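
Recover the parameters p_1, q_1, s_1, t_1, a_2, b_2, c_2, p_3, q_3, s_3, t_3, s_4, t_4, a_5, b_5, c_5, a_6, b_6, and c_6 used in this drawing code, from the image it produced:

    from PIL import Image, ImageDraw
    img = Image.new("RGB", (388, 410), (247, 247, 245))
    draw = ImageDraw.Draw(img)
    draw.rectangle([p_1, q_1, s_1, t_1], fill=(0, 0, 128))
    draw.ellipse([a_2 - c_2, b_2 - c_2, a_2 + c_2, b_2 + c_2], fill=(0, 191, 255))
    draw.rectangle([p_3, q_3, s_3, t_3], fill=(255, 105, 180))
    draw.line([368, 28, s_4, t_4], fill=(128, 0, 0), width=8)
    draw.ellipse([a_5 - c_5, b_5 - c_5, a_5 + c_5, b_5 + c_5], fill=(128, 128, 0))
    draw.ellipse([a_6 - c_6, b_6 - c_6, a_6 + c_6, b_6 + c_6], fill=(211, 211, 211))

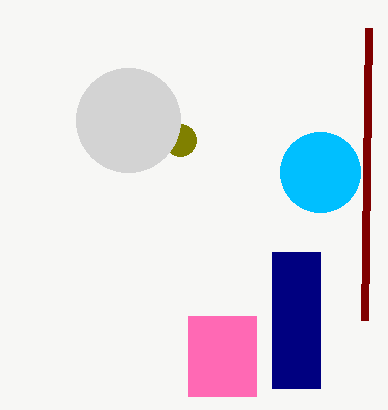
p_1 = 272, q_1 = 252, s_1 = 320, t_1 = 388, a_2 = 320, b_2 = 172, c_2 = 40, p_3 = 188, q_3 = 316, s_3 = 256, t_3 = 396, s_4 = 364, t_4 = 320, a_5 = 180, b_5 = 140, c_5 = 16, a_6 = 128, b_6 = 120, c_6 = 52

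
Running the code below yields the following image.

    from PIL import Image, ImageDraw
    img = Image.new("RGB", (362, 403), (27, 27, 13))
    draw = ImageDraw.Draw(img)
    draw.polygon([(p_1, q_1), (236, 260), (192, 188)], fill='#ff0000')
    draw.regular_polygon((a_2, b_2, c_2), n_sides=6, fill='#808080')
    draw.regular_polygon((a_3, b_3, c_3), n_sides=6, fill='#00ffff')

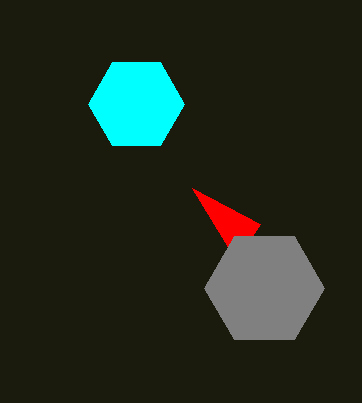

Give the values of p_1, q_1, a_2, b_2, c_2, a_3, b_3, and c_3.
p_1 = 260, q_1 = 224, a_2 = 264, b_2 = 288, c_2 = 60, a_3 = 136, b_3 = 104, c_3 = 48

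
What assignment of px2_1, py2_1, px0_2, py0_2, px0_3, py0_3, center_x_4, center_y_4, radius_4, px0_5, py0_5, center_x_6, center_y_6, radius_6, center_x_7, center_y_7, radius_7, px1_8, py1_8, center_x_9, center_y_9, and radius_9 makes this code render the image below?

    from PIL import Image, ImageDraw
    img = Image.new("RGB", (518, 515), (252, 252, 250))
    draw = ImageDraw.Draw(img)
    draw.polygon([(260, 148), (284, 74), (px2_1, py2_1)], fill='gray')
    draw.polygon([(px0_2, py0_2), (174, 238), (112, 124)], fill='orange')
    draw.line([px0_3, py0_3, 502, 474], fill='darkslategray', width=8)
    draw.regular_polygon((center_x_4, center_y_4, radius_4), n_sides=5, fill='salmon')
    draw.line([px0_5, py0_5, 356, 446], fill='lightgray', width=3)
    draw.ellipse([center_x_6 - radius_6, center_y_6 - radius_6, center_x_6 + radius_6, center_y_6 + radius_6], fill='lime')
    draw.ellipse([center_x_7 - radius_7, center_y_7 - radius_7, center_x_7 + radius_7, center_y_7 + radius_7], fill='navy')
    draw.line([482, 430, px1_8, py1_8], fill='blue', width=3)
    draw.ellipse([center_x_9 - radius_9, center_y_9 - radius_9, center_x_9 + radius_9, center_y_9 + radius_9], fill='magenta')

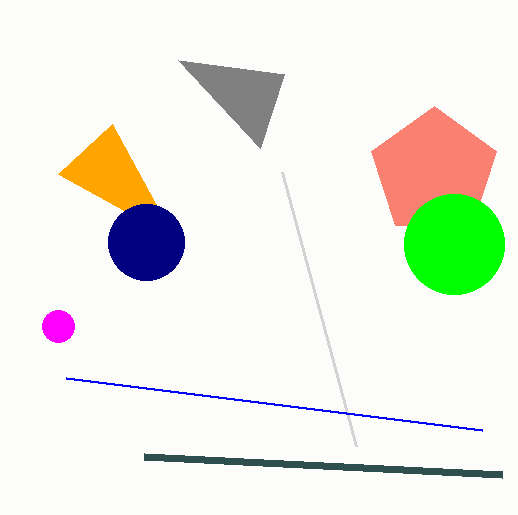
px2_1 = 178
py2_1 = 60
px0_2 = 58
py0_2 = 174
px0_3 = 144
py0_3 = 456
center_x_4 = 434
center_y_4 = 172
radius_4 = 66
px0_5 = 282
py0_5 = 172
center_x_6 = 454
center_y_6 = 244
radius_6 = 50
center_x_7 = 146
center_y_7 = 242
radius_7 = 38
px1_8 = 66
py1_8 = 378
center_x_9 = 58
center_y_9 = 326
radius_9 = 16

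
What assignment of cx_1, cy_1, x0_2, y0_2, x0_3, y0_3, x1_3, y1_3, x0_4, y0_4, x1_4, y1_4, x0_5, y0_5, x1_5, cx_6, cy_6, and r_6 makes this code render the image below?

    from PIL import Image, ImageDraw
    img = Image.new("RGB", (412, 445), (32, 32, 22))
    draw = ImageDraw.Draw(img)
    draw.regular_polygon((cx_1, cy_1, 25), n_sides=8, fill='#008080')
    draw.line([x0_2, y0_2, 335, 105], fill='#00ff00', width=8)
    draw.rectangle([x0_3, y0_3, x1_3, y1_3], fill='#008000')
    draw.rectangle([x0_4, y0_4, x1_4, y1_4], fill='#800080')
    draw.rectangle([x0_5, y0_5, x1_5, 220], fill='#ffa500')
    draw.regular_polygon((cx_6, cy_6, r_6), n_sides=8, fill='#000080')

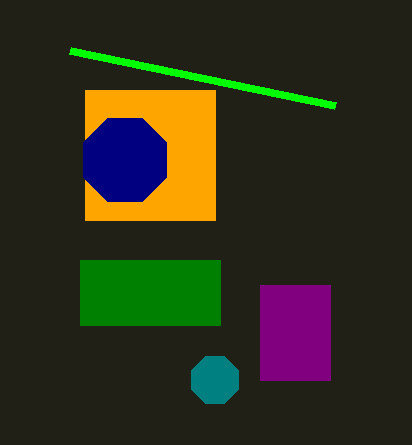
cx_1 = 215; cy_1 = 380; x0_2 = 70; y0_2 = 50; x0_3 = 80; y0_3 = 260; x1_3 = 220; y1_3 = 325; x0_4 = 260; y0_4 = 285; x1_4 = 330; y1_4 = 380; x0_5 = 85; y0_5 = 90; x1_5 = 215; cx_6 = 125; cy_6 = 160; r_6 = 45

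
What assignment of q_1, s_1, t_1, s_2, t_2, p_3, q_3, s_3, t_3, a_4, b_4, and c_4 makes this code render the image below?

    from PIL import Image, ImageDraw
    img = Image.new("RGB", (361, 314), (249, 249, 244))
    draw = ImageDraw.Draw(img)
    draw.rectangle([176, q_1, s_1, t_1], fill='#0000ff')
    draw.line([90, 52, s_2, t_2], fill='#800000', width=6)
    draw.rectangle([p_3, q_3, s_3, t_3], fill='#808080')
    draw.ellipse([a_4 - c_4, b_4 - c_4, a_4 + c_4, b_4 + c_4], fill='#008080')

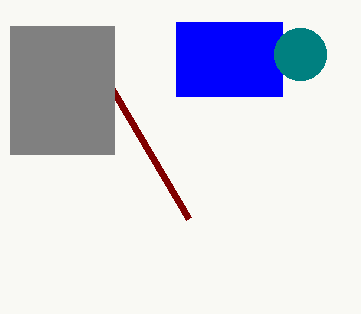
q_1 = 22, s_1 = 282, t_1 = 96, s_2 = 188, t_2 = 218, p_3 = 10, q_3 = 26, s_3 = 114, t_3 = 154, a_4 = 300, b_4 = 54, c_4 = 26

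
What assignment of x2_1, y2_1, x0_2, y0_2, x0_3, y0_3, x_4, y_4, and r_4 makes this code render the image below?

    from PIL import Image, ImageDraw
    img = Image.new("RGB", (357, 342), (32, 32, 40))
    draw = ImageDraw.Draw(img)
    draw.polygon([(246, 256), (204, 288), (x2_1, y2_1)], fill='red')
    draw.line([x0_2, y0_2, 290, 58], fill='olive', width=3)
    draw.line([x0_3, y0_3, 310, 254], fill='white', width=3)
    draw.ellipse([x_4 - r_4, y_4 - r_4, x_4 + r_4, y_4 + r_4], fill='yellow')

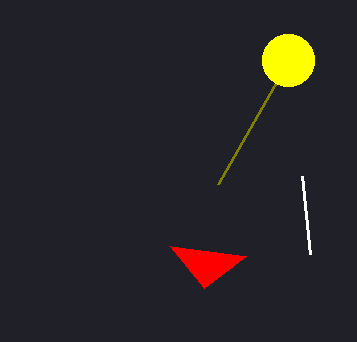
x2_1 = 170; y2_1 = 246; x0_2 = 218; y0_2 = 184; x0_3 = 302; y0_3 = 176; x_4 = 288; y_4 = 60; r_4 = 26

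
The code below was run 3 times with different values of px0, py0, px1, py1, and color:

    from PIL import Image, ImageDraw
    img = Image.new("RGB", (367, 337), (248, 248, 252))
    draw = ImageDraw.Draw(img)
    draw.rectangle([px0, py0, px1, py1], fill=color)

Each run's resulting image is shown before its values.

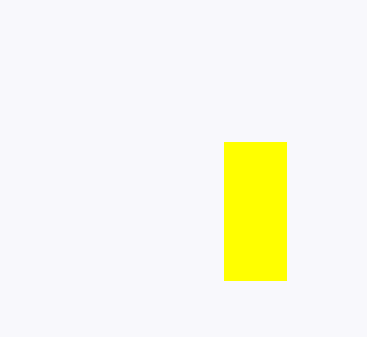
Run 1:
px0 = 224
py0 = 142
px1 = 286
py1 = 280
color = 'yellow'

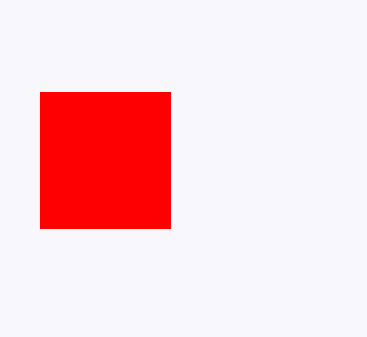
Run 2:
px0 = 40, py0 = 92, px1 = 170, py1 = 228, color = 'red'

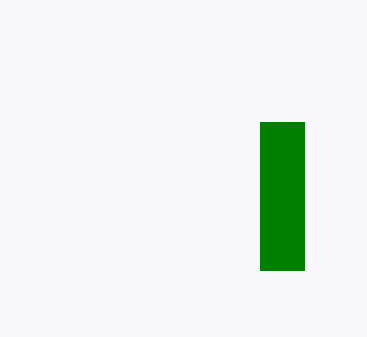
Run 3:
px0 = 260, py0 = 122, px1 = 304, py1 = 270, color = 'green'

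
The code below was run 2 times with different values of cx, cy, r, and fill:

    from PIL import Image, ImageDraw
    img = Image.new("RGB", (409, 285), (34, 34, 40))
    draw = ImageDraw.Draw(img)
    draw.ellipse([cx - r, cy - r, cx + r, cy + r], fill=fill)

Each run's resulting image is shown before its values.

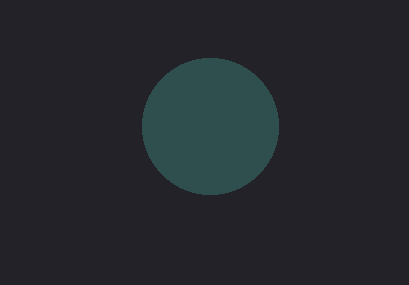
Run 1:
cx = 210, cy = 126, r = 68, fill = 'darkslategray'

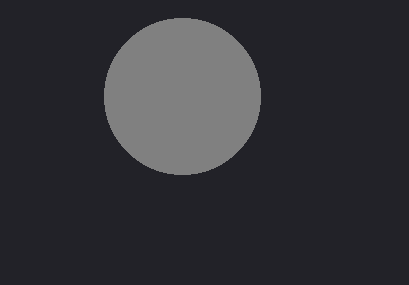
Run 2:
cx = 182
cy = 96
r = 78
fill = 'gray'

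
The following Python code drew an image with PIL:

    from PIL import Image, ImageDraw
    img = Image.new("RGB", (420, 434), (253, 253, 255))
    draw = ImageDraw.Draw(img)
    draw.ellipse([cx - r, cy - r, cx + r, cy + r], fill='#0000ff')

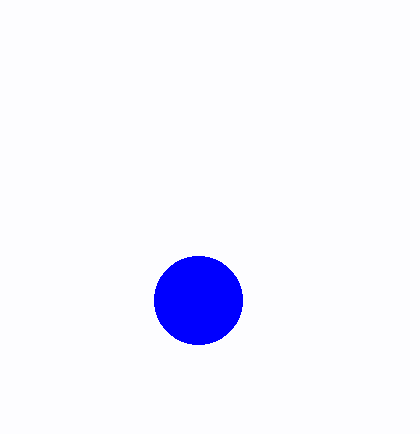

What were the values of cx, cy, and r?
cx = 198, cy = 300, r = 44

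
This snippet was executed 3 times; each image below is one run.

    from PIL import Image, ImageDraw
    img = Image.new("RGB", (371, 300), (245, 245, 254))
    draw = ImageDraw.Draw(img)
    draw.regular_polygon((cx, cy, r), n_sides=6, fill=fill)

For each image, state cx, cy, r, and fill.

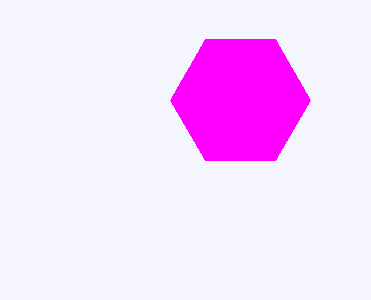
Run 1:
cx = 240, cy = 100, r = 70, fill = 'magenta'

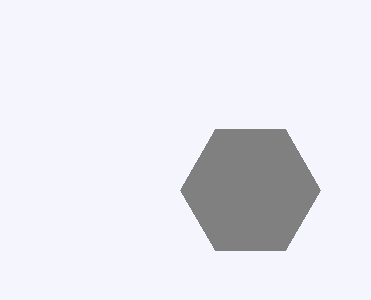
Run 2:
cx = 250, cy = 190, r = 70, fill = 'gray'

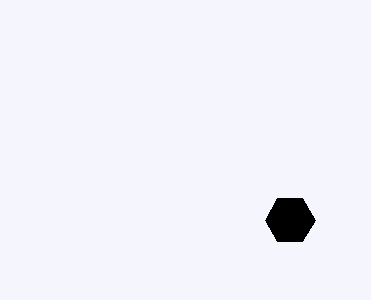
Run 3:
cx = 290; cy = 220; r = 25; fill = 'black'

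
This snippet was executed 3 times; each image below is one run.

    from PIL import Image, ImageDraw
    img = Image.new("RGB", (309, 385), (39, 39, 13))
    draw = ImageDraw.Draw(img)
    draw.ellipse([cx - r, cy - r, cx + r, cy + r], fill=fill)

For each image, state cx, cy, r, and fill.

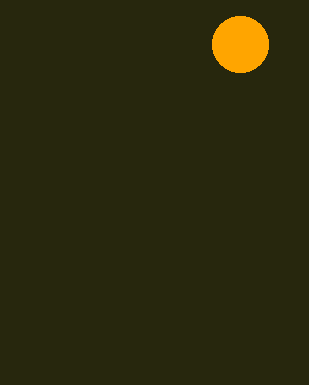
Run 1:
cx = 240, cy = 44, r = 28, fill = 'orange'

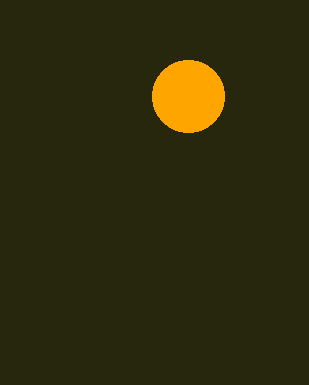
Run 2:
cx = 188, cy = 96, r = 36, fill = 'orange'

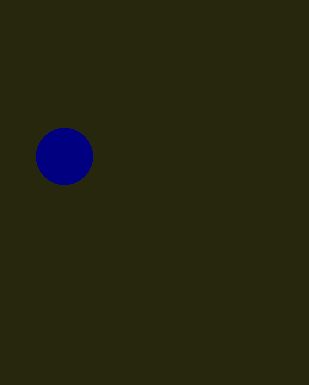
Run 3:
cx = 64
cy = 156
r = 28
fill = 'navy'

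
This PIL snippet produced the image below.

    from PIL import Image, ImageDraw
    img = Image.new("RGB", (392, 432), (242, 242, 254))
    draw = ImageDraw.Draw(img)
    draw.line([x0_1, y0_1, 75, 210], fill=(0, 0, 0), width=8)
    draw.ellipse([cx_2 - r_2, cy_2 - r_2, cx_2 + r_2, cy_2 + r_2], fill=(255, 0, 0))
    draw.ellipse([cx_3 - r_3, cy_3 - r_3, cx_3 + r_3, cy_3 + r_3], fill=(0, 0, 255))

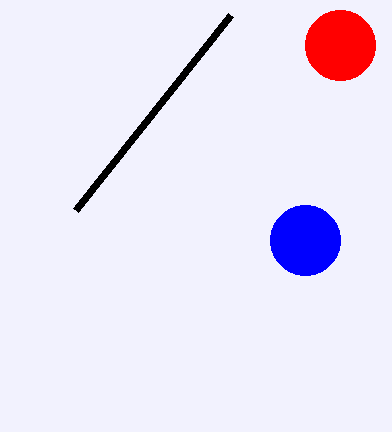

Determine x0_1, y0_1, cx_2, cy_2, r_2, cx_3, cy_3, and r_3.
x0_1 = 230, y0_1 = 15, cx_2 = 340, cy_2 = 45, r_2 = 35, cx_3 = 305, cy_3 = 240, r_3 = 35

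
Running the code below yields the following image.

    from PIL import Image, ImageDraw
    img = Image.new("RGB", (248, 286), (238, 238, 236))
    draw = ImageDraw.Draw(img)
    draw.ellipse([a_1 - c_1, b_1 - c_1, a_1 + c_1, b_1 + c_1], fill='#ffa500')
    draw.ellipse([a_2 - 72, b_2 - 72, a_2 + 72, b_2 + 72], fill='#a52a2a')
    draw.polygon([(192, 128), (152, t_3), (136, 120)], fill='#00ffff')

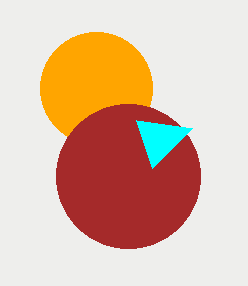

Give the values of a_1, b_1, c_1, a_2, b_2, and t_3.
a_1 = 96; b_1 = 88; c_1 = 56; a_2 = 128; b_2 = 176; t_3 = 168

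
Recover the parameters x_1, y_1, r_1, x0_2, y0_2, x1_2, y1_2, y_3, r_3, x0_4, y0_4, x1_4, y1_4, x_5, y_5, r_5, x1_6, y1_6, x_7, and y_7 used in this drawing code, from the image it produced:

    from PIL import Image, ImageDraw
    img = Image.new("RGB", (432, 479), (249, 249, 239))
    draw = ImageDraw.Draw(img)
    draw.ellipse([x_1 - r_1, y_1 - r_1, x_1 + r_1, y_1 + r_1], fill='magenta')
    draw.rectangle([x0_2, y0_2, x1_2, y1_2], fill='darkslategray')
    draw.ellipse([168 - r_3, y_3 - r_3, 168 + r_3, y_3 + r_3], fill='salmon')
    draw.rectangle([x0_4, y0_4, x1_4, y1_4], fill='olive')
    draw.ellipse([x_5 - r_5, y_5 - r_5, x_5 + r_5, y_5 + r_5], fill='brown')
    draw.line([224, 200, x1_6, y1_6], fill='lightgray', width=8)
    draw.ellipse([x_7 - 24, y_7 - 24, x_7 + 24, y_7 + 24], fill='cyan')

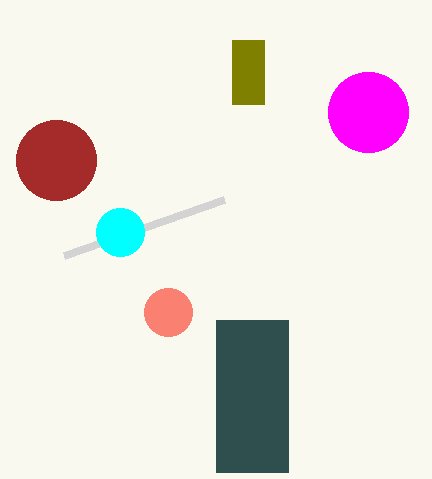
x_1 = 368, y_1 = 112, r_1 = 40, x0_2 = 216, y0_2 = 320, x1_2 = 288, y1_2 = 472, y_3 = 312, r_3 = 24, x0_4 = 232, y0_4 = 40, x1_4 = 264, y1_4 = 104, x_5 = 56, y_5 = 160, r_5 = 40, x1_6 = 64, y1_6 = 256, x_7 = 120, y_7 = 232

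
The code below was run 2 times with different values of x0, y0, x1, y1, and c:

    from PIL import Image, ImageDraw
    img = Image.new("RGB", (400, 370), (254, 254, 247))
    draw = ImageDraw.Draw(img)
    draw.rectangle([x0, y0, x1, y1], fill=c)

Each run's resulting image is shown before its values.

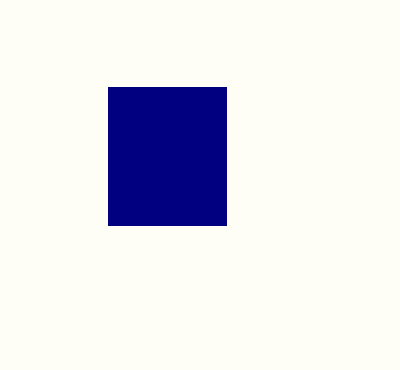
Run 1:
x0 = 108; y0 = 87; x1 = 226; y1 = 225; c = 'navy'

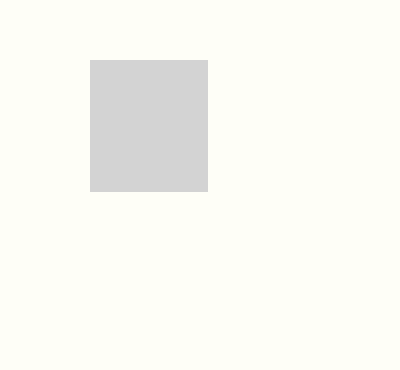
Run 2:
x0 = 90, y0 = 60, x1 = 207, y1 = 191, c = 'lightgray'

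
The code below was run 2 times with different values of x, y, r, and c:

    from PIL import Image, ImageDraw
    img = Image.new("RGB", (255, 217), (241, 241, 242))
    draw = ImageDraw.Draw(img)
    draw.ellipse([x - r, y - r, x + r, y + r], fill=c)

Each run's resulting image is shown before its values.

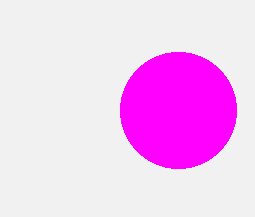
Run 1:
x = 178; y = 110; r = 58; c = 'magenta'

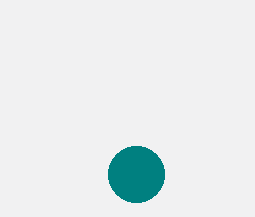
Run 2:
x = 136; y = 174; r = 28; c = 'teal'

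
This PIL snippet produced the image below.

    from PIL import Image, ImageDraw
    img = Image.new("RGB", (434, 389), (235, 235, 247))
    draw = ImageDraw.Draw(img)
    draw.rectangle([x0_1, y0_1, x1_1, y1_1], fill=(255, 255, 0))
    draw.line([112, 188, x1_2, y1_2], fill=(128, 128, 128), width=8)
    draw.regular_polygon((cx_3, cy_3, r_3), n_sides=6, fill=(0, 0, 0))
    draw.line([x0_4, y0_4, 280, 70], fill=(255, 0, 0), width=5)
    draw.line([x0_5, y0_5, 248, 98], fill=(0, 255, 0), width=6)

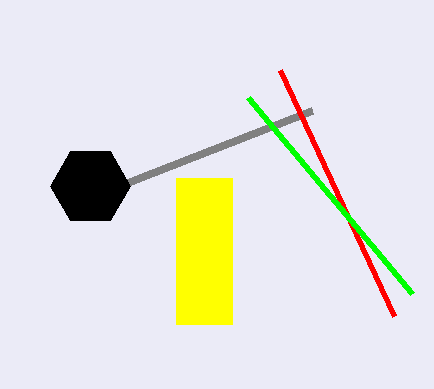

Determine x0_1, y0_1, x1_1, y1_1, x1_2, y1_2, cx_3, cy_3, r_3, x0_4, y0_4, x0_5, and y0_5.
x0_1 = 176
y0_1 = 178
x1_1 = 232
y1_1 = 324
x1_2 = 312
y1_2 = 110
cx_3 = 90
cy_3 = 186
r_3 = 40
x0_4 = 394
y0_4 = 316
x0_5 = 412
y0_5 = 294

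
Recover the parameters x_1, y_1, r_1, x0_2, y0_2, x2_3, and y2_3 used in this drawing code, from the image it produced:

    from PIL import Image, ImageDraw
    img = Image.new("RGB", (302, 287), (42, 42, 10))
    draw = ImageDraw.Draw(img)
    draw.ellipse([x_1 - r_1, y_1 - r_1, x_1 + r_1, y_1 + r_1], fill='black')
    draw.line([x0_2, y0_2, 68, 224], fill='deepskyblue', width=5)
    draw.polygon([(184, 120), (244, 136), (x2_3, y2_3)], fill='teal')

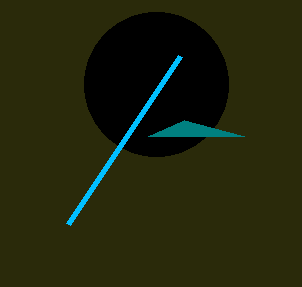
x_1 = 156
y_1 = 84
r_1 = 72
x0_2 = 180
y0_2 = 56
x2_3 = 148
y2_3 = 136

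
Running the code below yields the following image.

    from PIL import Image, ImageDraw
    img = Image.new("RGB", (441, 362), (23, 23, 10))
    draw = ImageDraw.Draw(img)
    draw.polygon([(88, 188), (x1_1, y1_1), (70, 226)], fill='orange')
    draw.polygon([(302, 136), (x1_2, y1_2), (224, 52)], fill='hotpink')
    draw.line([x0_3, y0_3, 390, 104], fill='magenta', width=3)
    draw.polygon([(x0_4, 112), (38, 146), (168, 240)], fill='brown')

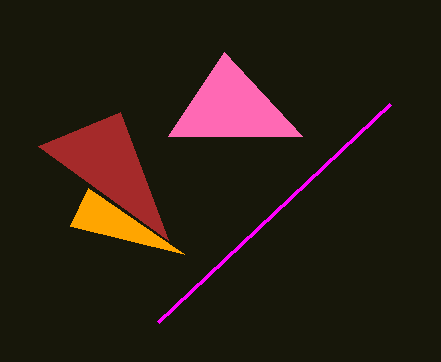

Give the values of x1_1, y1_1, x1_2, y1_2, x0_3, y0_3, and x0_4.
x1_1 = 184; y1_1 = 254; x1_2 = 168; y1_2 = 136; x0_3 = 158; y0_3 = 322; x0_4 = 120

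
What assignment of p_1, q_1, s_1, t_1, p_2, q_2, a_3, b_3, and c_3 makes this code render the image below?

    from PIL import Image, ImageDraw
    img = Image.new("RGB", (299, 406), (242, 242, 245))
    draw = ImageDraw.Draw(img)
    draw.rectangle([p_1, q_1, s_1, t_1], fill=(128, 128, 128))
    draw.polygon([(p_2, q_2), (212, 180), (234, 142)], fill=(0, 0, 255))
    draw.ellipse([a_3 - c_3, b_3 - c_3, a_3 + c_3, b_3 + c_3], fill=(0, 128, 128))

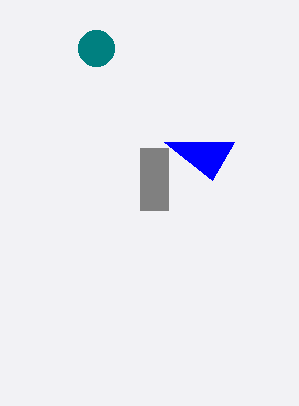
p_1 = 140; q_1 = 148; s_1 = 168; t_1 = 210; p_2 = 164; q_2 = 142; a_3 = 96; b_3 = 48; c_3 = 18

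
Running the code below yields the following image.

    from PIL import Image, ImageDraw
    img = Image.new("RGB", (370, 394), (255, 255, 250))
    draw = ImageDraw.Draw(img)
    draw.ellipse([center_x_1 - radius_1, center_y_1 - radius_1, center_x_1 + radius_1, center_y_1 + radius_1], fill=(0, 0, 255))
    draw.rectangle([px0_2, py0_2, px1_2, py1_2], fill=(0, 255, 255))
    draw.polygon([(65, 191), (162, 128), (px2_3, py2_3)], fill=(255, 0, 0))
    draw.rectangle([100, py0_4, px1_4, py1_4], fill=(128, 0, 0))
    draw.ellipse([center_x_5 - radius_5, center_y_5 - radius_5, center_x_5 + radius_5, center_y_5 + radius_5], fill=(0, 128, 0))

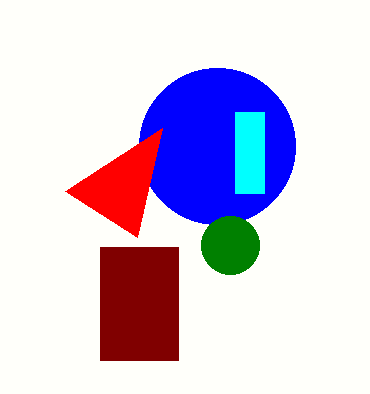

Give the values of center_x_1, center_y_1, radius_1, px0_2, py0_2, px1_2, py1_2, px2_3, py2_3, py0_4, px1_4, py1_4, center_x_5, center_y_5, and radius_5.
center_x_1 = 217; center_y_1 = 146; radius_1 = 78; px0_2 = 235; py0_2 = 112; px1_2 = 264; py1_2 = 193; px2_3 = 137; py2_3 = 237; py0_4 = 247; px1_4 = 178; py1_4 = 360; center_x_5 = 230; center_y_5 = 245; radius_5 = 29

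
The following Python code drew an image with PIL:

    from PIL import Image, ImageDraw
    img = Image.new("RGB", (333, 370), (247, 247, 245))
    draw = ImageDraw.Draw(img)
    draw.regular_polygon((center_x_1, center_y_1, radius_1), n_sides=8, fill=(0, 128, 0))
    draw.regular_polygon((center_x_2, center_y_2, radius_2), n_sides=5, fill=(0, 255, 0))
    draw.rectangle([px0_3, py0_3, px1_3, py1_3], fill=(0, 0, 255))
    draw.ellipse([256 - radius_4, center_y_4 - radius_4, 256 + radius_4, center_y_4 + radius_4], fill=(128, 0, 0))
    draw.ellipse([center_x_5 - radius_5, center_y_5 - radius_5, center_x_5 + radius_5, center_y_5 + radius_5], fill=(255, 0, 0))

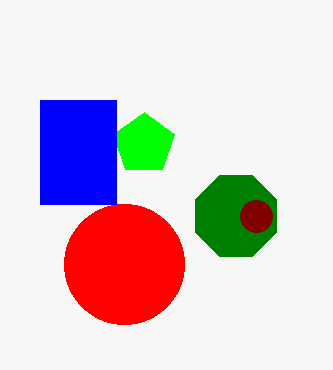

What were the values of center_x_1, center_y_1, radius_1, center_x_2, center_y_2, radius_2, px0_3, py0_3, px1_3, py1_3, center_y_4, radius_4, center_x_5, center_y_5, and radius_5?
center_x_1 = 236
center_y_1 = 216
radius_1 = 44
center_x_2 = 144
center_y_2 = 144
radius_2 = 32
px0_3 = 40
py0_3 = 100
px1_3 = 116
py1_3 = 204
center_y_4 = 216
radius_4 = 16
center_x_5 = 124
center_y_5 = 264
radius_5 = 60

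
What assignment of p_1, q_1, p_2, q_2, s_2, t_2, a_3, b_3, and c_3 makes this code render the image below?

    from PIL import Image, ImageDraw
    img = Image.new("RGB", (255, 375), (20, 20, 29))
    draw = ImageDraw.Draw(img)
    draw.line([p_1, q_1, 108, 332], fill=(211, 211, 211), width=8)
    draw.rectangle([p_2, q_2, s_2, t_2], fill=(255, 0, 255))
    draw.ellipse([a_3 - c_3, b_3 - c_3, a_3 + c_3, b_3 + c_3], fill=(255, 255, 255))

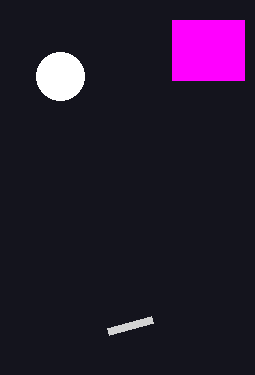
p_1 = 152
q_1 = 320
p_2 = 172
q_2 = 20
s_2 = 244
t_2 = 80
a_3 = 60
b_3 = 76
c_3 = 24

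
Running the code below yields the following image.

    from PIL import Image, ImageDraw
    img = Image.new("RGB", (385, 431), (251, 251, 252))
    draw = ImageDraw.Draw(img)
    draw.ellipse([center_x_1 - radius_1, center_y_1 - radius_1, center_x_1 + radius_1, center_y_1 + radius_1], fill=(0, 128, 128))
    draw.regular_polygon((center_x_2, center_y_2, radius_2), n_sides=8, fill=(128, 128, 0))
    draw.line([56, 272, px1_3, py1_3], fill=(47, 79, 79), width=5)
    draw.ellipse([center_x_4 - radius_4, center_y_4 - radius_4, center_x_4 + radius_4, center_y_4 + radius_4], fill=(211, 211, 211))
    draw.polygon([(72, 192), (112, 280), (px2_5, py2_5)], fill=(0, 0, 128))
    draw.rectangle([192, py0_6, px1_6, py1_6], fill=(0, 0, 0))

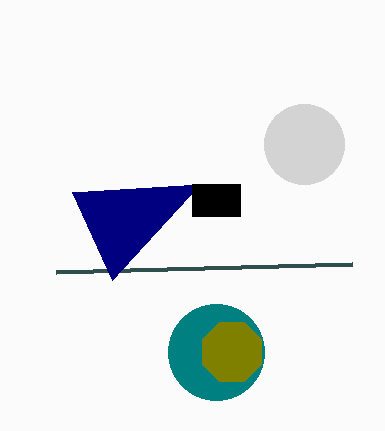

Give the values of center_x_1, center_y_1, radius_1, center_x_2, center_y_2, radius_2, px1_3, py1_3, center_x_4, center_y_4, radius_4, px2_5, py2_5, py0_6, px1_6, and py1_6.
center_x_1 = 216, center_y_1 = 352, radius_1 = 48, center_x_2 = 232, center_y_2 = 352, radius_2 = 32, px1_3 = 352, py1_3 = 264, center_x_4 = 304, center_y_4 = 144, radius_4 = 40, px2_5 = 200, py2_5 = 184, py0_6 = 184, px1_6 = 240, py1_6 = 216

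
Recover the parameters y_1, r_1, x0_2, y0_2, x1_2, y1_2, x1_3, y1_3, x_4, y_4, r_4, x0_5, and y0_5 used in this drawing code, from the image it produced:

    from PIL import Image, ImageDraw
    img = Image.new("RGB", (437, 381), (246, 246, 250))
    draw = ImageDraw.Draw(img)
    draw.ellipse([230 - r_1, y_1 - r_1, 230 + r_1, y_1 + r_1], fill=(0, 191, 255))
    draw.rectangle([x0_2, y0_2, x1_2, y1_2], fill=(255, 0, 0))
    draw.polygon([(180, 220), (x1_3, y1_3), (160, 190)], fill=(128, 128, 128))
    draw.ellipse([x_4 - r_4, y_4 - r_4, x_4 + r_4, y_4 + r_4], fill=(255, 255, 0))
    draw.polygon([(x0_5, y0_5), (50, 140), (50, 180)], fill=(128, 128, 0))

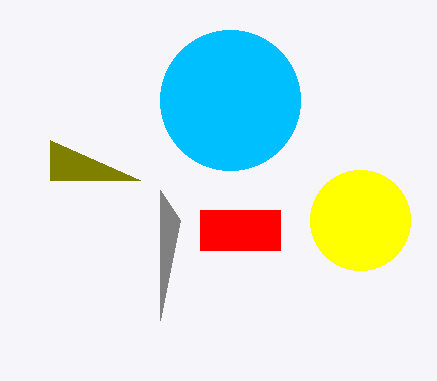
y_1 = 100
r_1 = 70
x0_2 = 200
y0_2 = 210
x1_2 = 280
y1_2 = 250
x1_3 = 160
y1_3 = 320
x_4 = 360
y_4 = 220
r_4 = 50
x0_5 = 140
y0_5 = 180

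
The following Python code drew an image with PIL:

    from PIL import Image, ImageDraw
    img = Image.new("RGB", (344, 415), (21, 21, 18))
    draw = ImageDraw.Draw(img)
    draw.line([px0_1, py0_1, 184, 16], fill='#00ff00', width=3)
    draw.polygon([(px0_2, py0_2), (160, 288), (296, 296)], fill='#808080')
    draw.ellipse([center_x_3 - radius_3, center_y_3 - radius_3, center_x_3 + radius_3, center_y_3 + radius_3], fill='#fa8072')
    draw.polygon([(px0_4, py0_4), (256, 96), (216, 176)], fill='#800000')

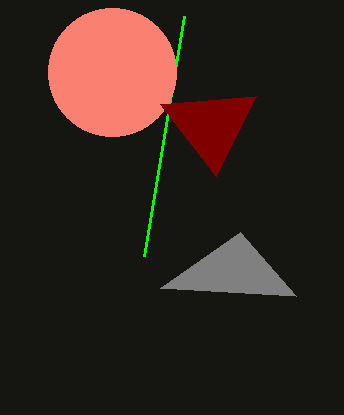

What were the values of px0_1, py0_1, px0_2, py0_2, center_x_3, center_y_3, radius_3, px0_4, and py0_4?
px0_1 = 144
py0_1 = 256
px0_2 = 240
py0_2 = 232
center_x_3 = 112
center_y_3 = 72
radius_3 = 64
px0_4 = 160
py0_4 = 104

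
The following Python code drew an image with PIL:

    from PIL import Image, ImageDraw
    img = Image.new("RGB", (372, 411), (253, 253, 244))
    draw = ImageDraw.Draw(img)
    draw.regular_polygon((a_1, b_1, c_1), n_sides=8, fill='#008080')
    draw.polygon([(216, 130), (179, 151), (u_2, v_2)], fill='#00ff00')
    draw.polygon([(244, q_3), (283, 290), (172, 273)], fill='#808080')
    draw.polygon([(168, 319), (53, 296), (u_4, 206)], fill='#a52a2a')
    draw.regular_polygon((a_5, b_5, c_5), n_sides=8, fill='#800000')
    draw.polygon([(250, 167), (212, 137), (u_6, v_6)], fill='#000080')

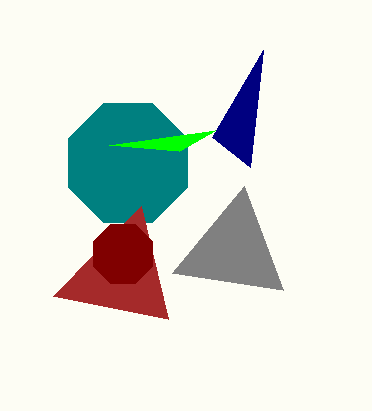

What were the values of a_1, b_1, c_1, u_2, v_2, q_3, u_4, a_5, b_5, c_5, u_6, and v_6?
a_1 = 128
b_1 = 163
c_1 = 64
u_2 = 109
v_2 = 145
q_3 = 186
u_4 = 141
a_5 = 123
b_5 = 254
c_5 = 32
u_6 = 263
v_6 = 50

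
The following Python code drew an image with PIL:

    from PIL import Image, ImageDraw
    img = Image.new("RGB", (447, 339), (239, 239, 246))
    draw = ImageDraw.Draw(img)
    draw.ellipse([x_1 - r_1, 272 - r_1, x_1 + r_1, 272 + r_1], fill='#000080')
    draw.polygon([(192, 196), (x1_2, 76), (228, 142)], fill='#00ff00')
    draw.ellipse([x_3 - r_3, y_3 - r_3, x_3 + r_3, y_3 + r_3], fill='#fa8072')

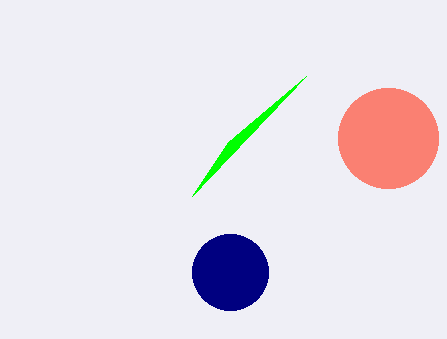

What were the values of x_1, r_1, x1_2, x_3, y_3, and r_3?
x_1 = 230, r_1 = 38, x1_2 = 306, x_3 = 388, y_3 = 138, r_3 = 50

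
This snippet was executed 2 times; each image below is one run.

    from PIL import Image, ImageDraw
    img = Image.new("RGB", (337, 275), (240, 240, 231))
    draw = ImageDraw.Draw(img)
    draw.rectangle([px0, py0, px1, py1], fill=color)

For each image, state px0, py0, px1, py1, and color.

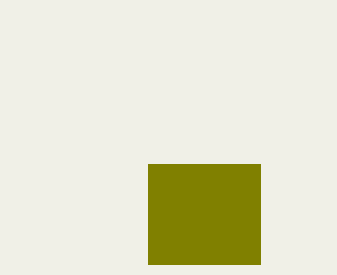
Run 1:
px0 = 148; py0 = 164; px1 = 260; py1 = 264; color = 'olive'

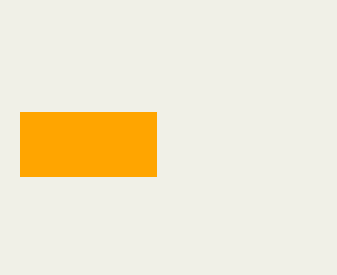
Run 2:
px0 = 20; py0 = 112; px1 = 156; py1 = 176; color = 'orange'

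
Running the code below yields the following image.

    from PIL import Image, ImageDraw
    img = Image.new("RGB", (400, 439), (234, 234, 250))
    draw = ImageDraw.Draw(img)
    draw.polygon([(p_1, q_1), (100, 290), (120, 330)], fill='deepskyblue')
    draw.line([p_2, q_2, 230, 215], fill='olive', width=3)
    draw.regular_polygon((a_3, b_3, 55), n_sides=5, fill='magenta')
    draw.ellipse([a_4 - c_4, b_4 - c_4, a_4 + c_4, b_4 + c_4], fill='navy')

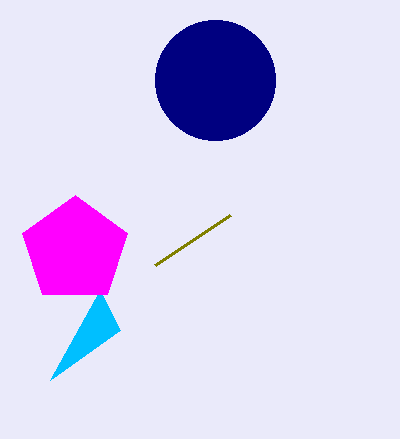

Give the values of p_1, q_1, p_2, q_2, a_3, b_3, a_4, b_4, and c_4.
p_1 = 50
q_1 = 380
p_2 = 155
q_2 = 265
a_3 = 75
b_3 = 250
a_4 = 215
b_4 = 80
c_4 = 60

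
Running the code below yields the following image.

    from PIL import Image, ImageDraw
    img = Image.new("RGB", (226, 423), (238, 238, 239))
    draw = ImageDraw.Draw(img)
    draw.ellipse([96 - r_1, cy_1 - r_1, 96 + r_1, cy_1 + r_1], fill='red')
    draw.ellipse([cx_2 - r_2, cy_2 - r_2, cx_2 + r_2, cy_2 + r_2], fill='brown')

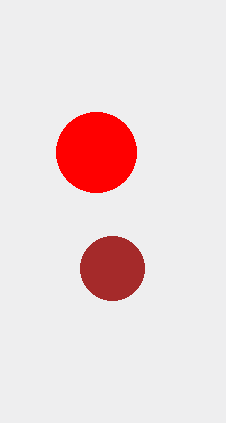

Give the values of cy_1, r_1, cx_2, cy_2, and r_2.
cy_1 = 152; r_1 = 40; cx_2 = 112; cy_2 = 268; r_2 = 32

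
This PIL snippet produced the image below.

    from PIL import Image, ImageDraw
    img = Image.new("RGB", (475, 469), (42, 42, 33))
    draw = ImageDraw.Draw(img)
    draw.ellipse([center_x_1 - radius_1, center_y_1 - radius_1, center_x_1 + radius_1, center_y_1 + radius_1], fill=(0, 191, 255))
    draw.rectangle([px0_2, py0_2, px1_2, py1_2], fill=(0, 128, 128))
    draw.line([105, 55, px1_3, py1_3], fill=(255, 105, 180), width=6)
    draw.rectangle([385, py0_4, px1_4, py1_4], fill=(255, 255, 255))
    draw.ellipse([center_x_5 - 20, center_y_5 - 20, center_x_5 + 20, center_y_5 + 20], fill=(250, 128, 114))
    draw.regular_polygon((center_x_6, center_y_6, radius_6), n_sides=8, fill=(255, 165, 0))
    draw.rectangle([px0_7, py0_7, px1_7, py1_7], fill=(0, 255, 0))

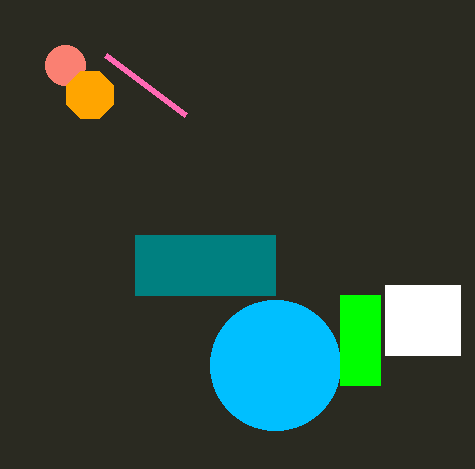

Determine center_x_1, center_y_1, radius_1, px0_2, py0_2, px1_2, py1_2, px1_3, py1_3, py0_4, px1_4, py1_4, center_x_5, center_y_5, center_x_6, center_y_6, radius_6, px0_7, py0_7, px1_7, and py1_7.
center_x_1 = 275; center_y_1 = 365; radius_1 = 65; px0_2 = 135; py0_2 = 235; px1_2 = 275; py1_2 = 295; px1_3 = 185; py1_3 = 115; py0_4 = 285; px1_4 = 460; py1_4 = 355; center_x_5 = 65; center_y_5 = 65; center_x_6 = 90; center_y_6 = 95; radius_6 = 25; px0_7 = 340; py0_7 = 295; px1_7 = 380; py1_7 = 385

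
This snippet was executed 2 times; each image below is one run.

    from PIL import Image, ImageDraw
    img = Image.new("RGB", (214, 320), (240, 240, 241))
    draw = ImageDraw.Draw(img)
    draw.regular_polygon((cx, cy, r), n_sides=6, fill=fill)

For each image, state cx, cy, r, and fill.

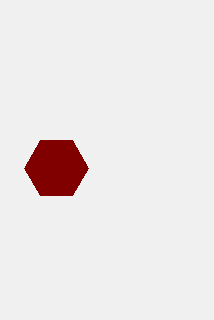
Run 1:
cx = 56
cy = 168
r = 32
fill = 'maroon'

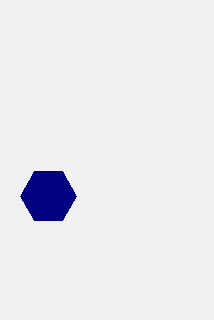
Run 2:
cx = 48
cy = 196
r = 28
fill = 'navy'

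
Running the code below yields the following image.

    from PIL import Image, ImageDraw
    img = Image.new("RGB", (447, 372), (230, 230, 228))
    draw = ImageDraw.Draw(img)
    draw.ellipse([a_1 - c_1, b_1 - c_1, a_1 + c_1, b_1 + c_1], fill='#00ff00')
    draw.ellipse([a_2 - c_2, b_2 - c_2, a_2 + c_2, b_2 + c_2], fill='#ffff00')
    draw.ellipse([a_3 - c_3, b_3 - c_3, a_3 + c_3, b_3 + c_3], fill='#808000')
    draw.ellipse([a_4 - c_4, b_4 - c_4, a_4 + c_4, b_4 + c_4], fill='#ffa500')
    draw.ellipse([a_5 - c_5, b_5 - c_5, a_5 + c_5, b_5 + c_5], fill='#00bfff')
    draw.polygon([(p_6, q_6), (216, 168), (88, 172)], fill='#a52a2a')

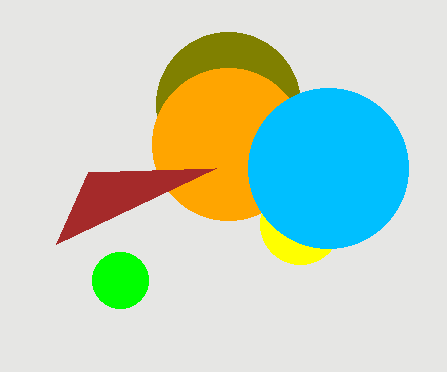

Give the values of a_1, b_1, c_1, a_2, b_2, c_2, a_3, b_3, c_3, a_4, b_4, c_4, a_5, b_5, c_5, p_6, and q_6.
a_1 = 120, b_1 = 280, c_1 = 28, a_2 = 300, b_2 = 224, c_2 = 40, a_3 = 228, b_3 = 104, c_3 = 72, a_4 = 228, b_4 = 144, c_4 = 76, a_5 = 328, b_5 = 168, c_5 = 80, p_6 = 56, q_6 = 244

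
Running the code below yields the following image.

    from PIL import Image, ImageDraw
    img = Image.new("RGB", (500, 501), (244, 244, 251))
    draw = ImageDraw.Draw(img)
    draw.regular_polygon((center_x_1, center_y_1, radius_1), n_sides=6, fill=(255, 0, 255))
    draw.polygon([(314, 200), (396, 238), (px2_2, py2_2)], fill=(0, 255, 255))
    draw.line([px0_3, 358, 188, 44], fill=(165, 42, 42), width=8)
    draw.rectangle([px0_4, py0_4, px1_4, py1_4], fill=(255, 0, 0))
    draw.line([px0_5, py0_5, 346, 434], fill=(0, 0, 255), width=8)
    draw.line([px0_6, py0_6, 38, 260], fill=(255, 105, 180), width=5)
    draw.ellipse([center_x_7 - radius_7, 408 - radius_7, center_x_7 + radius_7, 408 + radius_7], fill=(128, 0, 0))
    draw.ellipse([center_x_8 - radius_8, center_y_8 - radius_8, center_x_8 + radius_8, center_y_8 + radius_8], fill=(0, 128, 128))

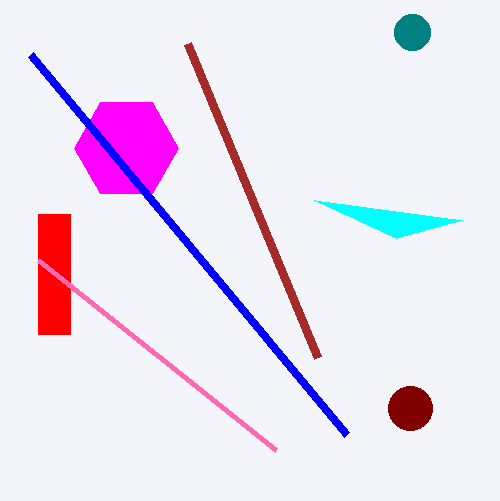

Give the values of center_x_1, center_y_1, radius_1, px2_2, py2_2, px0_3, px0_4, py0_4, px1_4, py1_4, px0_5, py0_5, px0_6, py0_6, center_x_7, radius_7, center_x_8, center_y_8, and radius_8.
center_x_1 = 126; center_y_1 = 148; radius_1 = 52; px2_2 = 462; py2_2 = 220; px0_3 = 318; px0_4 = 38; py0_4 = 214; px1_4 = 70; py1_4 = 334; px0_5 = 30; py0_5 = 54; px0_6 = 276; py0_6 = 450; center_x_7 = 410; radius_7 = 22; center_x_8 = 412; center_y_8 = 32; radius_8 = 18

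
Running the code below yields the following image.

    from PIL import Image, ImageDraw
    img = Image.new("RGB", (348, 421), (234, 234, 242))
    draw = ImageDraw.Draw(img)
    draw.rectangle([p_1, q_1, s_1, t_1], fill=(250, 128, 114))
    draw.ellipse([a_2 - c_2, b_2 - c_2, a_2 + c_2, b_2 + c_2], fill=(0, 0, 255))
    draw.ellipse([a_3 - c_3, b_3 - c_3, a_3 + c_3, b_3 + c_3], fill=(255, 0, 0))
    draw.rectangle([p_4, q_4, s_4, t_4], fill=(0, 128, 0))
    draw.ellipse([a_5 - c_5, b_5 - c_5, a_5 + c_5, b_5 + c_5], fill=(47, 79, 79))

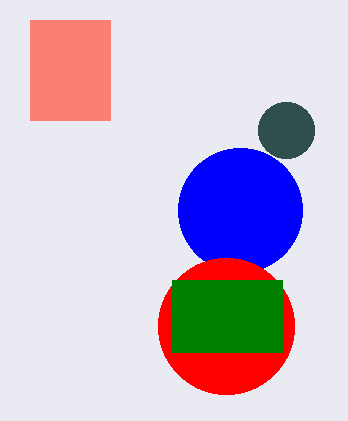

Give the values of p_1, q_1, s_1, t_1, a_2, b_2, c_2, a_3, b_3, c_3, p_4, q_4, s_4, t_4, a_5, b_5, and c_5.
p_1 = 30
q_1 = 20
s_1 = 110
t_1 = 120
a_2 = 240
b_2 = 210
c_2 = 62
a_3 = 226
b_3 = 326
c_3 = 68
p_4 = 172
q_4 = 280
s_4 = 282
t_4 = 352
a_5 = 286
b_5 = 130
c_5 = 28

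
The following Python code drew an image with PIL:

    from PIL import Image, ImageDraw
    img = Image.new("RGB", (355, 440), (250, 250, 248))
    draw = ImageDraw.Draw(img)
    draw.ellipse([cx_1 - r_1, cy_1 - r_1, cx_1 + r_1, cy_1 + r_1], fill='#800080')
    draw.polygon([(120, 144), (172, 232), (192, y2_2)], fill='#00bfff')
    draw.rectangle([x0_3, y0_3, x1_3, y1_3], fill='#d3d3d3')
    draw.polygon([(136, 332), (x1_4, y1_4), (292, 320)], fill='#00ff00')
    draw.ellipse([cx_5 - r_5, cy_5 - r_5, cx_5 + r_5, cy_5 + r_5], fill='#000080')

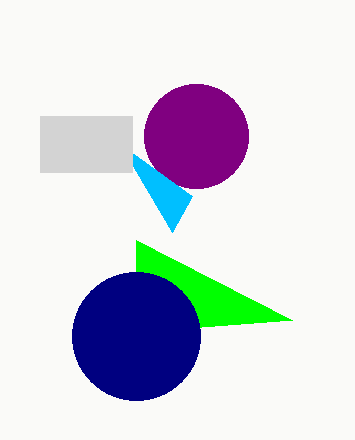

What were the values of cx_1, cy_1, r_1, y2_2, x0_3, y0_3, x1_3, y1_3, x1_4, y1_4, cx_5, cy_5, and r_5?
cx_1 = 196, cy_1 = 136, r_1 = 52, y2_2 = 196, x0_3 = 40, y0_3 = 116, x1_3 = 132, y1_3 = 172, x1_4 = 136, y1_4 = 240, cx_5 = 136, cy_5 = 336, r_5 = 64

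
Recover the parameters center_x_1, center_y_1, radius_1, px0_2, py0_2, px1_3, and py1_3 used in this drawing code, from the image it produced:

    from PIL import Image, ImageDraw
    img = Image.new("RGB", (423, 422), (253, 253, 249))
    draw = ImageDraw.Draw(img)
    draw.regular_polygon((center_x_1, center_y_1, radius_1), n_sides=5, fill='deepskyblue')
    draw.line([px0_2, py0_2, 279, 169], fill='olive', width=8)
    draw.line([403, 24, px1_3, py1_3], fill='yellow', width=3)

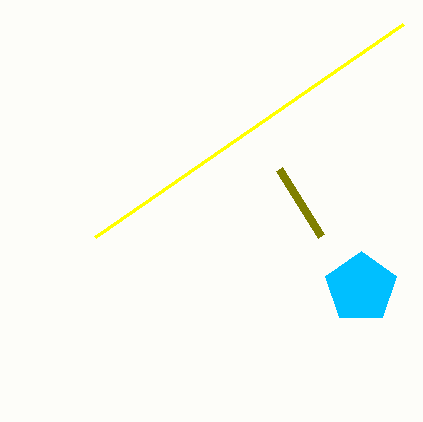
center_x_1 = 361, center_y_1 = 288, radius_1 = 37, px0_2 = 321, py0_2 = 236, px1_3 = 95, py1_3 = 237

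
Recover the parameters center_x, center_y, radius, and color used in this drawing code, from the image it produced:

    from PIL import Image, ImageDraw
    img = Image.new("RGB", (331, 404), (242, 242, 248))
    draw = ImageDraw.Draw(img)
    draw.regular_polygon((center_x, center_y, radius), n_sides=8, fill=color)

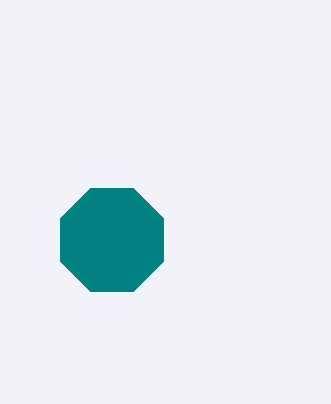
center_x = 112; center_y = 240; radius = 56; color = 'teal'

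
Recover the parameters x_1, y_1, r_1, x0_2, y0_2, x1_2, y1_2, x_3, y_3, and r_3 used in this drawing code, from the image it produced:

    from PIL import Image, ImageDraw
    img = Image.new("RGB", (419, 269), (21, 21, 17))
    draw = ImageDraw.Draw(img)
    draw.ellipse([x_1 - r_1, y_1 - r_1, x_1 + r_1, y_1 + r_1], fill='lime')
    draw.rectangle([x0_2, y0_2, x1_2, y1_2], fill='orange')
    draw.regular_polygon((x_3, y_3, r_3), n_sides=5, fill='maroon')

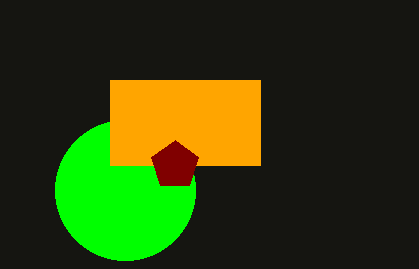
x_1 = 125
y_1 = 190
r_1 = 70
x0_2 = 110
y0_2 = 80
x1_2 = 260
y1_2 = 165
x_3 = 175
y_3 = 165
r_3 = 25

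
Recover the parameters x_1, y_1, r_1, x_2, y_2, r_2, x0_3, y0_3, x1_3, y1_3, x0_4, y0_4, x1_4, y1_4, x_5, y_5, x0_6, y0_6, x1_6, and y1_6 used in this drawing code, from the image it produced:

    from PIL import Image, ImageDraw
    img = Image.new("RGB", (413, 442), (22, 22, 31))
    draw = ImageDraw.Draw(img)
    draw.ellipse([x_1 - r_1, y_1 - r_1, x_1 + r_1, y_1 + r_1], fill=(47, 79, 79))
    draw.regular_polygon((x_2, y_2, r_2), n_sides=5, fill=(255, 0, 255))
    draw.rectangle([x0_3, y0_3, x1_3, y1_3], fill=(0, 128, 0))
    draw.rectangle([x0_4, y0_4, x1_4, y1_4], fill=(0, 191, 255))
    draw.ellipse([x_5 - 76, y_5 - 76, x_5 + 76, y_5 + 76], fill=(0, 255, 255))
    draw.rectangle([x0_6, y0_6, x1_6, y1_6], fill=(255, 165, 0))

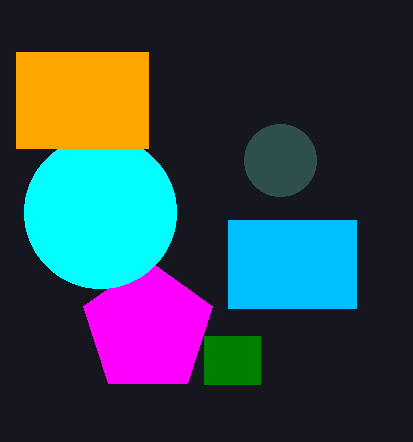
x_1 = 280
y_1 = 160
r_1 = 36
x_2 = 148
y_2 = 328
r_2 = 68
x0_3 = 204
y0_3 = 336
x1_3 = 260
y1_3 = 384
x0_4 = 228
y0_4 = 220
x1_4 = 356
y1_4 = 308
x_5 = 100
y_5 = 212
x0_6 = 16
y0_6 = 52
x1_6 = 148
y1_6 = 148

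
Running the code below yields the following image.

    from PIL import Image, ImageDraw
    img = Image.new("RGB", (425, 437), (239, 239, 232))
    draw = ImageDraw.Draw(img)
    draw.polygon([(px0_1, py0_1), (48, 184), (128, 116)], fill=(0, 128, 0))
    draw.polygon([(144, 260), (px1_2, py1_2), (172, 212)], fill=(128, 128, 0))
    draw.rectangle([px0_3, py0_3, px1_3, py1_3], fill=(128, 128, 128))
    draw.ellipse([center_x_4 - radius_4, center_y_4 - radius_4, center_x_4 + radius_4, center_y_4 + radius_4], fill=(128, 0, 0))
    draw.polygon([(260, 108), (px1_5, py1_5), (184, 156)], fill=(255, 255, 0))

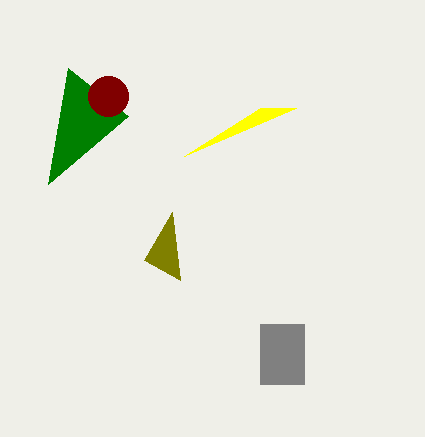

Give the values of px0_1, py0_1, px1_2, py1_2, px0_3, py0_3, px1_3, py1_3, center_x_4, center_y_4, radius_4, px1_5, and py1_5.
px0_1 = 68; py0_1 = 68; px1_2 = 180; py1_2 = 280; px0_3 = 260; py0_3 = 324; px1_3 = 304; py1_3 = 384; center_x_4 = 108; center_y_4 = 96; radius_4 = 20; px1_5 = 296; py1_5 = 108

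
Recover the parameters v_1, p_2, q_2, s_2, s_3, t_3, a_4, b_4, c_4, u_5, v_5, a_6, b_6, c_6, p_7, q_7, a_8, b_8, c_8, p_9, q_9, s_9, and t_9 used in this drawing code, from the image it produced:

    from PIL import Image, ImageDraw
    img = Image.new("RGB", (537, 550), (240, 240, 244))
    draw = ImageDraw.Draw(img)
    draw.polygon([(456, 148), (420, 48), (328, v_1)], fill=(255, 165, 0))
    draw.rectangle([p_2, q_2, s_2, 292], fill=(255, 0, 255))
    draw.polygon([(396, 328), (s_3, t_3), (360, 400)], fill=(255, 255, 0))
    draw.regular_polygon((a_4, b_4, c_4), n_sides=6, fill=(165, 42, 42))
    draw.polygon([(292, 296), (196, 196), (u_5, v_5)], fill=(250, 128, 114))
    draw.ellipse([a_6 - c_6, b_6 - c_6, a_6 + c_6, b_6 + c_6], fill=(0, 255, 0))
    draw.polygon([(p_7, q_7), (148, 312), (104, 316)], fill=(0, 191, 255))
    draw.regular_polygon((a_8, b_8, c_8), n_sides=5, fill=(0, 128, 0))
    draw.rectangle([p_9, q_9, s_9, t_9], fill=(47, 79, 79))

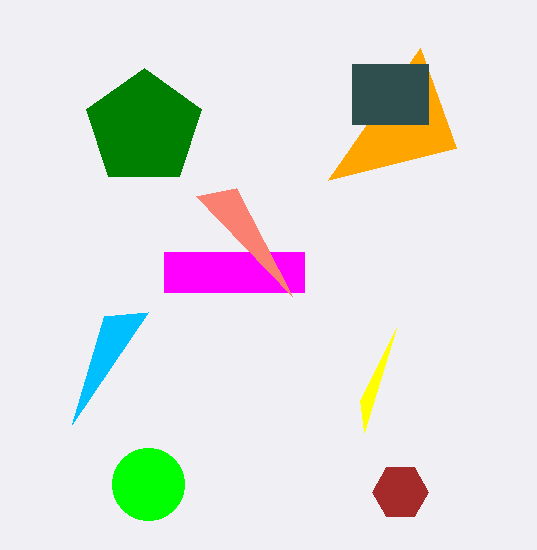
v_1 = 180, p_2 = 164, q_2 = 252, s_2 = 304, s_3 = 364, t_3 = 432, a_4 = 400, b_4 = 492, c_4 = 28, u_5 = 236, v_5 = 188, a_6 = 148, b_6 = 484, c_6 = 36, p_7 = 72, q_7 = 424, a_8 = 144, b_8 = 128, c_8 = 60, p_9 = 352, q_9 = 64, s_9 = 428, t_9 = 124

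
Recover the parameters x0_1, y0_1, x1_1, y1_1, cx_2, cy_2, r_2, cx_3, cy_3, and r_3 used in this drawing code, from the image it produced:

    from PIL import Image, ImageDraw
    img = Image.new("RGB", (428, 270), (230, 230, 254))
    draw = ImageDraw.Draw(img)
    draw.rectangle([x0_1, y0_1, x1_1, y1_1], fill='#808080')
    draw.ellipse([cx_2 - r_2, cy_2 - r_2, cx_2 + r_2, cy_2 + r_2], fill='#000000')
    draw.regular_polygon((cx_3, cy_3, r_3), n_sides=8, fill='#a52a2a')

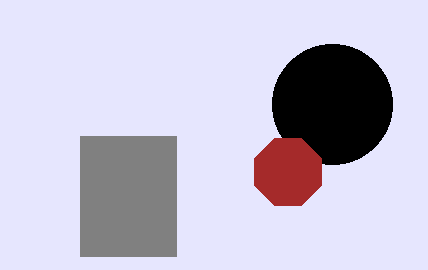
x0_1 = 80
y0_1 = 136
x1_1 = 176
y1_1 = 256
cx_2 = 332
cy_2 = 104
r_2 = 60
cx_3 = 288
cy_3 = 172
r_3 = 36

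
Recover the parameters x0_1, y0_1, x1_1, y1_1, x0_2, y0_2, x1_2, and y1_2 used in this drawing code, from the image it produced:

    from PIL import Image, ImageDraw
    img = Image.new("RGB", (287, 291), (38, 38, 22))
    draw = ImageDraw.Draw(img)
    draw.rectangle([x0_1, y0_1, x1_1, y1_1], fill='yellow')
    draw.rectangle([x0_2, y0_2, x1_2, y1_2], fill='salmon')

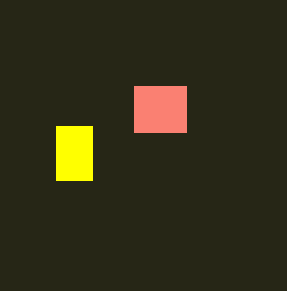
x0_1 = 56
y0_1 = 126
x1_1 = 92
y1_1 = 180
x0_2 = 134
y0_2 = 86
x1_2 = 186
y1_2 = 132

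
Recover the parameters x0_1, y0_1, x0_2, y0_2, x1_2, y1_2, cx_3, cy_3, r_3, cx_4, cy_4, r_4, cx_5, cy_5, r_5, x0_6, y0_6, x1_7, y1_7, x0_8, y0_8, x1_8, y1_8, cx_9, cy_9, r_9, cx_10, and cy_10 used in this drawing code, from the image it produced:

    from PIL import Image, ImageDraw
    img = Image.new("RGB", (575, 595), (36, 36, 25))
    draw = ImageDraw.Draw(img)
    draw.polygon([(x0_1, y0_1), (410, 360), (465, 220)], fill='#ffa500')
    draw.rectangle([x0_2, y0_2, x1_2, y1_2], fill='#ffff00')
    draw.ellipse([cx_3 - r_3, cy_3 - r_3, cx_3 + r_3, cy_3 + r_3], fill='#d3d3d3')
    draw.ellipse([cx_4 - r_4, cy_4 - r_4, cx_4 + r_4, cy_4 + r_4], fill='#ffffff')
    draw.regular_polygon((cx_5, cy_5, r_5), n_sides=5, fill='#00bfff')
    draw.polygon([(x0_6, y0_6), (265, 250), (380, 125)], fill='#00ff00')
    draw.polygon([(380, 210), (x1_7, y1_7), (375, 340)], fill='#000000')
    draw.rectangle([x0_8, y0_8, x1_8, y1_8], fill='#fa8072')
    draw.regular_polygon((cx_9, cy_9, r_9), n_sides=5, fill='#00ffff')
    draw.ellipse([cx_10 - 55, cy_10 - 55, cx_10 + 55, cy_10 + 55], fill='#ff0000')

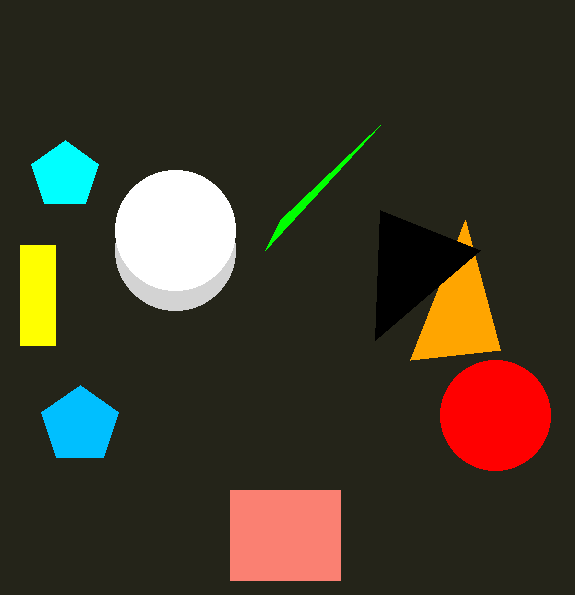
x0_1 = 500, y0_1 = 350, x0_2 = 20, y0_2 = 245, x1_2 = 55, y1_2 = 345, cx_3 = 175, cy_3 = 250, r_3 = 60, cx_4 = 175, cy_4 = 230, r_4 = 60, cx_5 = 80, cy_5 = 425, r_5 = 40, x0_6 = 280, y0_6 = 220, x1_7 = 480, y1_7 = 250, x0_8 = 230, y0_8 = 490, x1_8 = 340, y1_8 = 580, cx_9 = 65, cy_9 = 175, r_9 = 35, cx_10 = 495, cy_10 = 415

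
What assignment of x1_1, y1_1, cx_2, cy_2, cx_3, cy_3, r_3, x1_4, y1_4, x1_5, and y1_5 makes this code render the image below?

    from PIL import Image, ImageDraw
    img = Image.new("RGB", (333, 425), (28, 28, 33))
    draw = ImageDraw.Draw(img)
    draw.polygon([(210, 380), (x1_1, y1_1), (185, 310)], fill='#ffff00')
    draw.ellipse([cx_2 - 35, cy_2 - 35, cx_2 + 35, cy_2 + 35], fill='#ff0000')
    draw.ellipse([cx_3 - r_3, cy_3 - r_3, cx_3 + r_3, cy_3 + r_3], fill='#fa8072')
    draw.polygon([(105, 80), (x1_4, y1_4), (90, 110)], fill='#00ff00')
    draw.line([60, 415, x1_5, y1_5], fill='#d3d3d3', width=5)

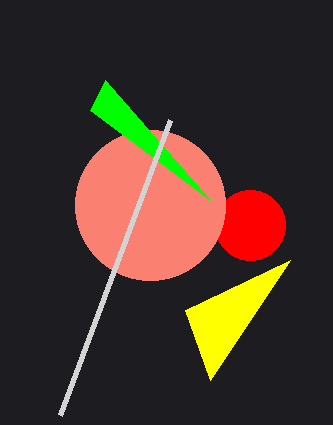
x1_1 = 290, y1_1 = 260, cx_2 = 250, cy_2 = 225, cx_3 = 150, cy_3 = 205, r_3 = 75, x1_4 = 210, y1_4 = 200, x1_5 = 170, y1_5 = 120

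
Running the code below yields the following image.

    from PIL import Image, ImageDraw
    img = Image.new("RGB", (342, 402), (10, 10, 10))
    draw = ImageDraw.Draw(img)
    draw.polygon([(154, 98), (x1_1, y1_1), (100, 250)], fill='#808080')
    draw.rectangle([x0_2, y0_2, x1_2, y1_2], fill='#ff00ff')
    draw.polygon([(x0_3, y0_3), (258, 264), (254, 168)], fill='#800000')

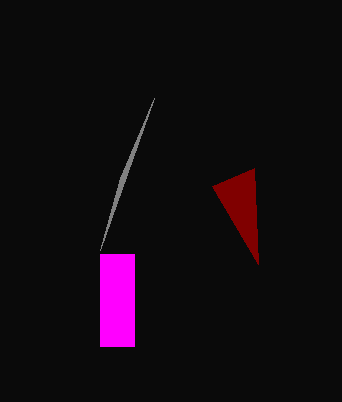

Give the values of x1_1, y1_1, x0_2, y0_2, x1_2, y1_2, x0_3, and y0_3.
x1_1 = 120; y1_1 = 178; x0_2 = 100; y0_2 = 254; x1_2 = 134; y1_2 = 346; x0_3 = 212; y0_3 = 186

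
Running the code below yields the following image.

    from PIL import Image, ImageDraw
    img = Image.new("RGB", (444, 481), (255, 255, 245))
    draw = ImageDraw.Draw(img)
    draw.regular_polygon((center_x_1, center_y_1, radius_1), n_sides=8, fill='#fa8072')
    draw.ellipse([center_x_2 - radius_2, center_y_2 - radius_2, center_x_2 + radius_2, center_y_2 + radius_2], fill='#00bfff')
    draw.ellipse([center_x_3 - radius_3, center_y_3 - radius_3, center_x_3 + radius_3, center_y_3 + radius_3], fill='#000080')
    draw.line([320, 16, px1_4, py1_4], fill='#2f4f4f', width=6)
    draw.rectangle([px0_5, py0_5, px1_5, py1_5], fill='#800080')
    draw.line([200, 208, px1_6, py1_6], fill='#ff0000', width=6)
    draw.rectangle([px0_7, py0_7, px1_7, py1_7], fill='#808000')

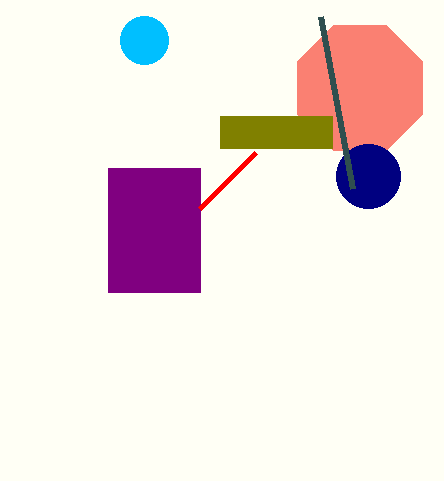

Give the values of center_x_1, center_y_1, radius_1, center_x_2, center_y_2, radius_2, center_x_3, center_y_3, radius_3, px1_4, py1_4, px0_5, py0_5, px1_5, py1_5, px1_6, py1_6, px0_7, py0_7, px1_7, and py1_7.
center_x_1 = 360; center_y_1 = 88; radius_1 = 68; center_x_2 = 144; center_y_2 = 40; radius_2 = 24; center_x_3 = 368; center_y_3 = 176; radius_3 = 32; px1_4 = 352; py1_4 = 188; px0_5 = 108; py0_5 = 168; px1_5 = 200; py1_5 = 292; px1_6 = 256; py1_6 = 152; px0_7 = 220; py0_7 = 116; px1_7 = 332; py1_7 = 148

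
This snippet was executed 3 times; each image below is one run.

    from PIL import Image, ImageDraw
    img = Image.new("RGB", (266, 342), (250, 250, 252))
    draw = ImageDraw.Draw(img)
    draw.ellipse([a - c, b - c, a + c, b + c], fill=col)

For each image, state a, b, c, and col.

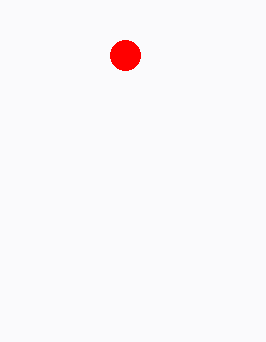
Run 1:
a = 125, b = 55, c = 15, col = 'red'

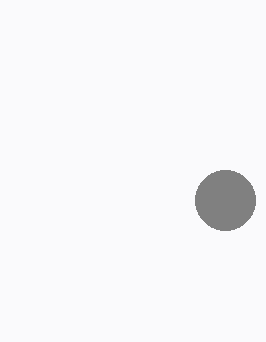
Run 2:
a = 225; b = 200; c = 30; col = 'gray'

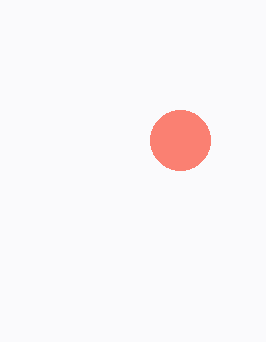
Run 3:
a = 180; b = 140; c = 30; col = 'salmon'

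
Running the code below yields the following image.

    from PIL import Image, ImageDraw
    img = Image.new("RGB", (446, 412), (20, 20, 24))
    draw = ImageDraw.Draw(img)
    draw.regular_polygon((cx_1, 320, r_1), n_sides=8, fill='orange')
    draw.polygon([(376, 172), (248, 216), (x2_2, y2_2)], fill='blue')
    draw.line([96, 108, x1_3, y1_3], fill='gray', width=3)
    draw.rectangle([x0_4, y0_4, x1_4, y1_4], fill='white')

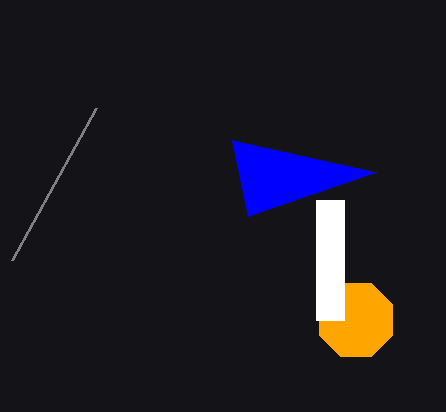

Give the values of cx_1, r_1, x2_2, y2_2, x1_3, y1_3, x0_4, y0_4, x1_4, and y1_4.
cx_1 = 356; r_1 = 40; x2_2 = 232; y2_2 = 140; x1_3 = 12; y1_3 = 260; x0_4 = 316; y0_4 = 200; x1_4 = 344; y1_4 = 320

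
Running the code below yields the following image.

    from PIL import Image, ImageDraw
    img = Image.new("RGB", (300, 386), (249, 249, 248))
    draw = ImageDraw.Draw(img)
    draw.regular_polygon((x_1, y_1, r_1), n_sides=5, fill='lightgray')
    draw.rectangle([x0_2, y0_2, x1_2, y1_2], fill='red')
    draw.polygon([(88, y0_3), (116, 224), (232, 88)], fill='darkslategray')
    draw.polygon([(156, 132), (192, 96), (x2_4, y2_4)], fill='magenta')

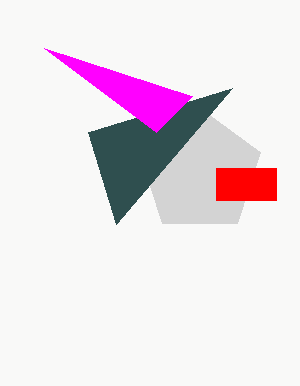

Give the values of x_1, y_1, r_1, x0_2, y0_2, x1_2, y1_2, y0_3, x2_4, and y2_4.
x_1 = 200; y_1 = 172; r_1 = 64; x0_2 = 216; y0_2 = 168; x1_2 = 276; y1_2 = 200; y0_3 = 132; x2_4 = 44; y2_4 = 48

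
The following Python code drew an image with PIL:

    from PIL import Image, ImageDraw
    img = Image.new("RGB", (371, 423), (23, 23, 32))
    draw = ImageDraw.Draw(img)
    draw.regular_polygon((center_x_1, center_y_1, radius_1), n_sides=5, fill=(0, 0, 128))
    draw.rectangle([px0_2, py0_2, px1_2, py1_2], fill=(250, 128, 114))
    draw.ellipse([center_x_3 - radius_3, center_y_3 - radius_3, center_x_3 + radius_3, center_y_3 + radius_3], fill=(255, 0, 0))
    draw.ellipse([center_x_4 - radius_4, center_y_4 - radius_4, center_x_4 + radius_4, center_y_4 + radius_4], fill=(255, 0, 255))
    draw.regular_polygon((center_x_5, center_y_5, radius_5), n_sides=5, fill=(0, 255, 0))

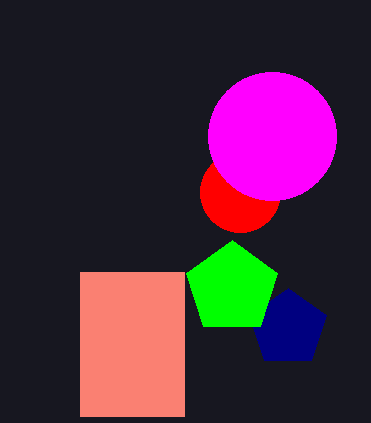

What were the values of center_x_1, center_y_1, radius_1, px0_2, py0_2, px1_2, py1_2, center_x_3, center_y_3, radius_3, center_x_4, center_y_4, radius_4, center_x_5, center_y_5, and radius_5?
center_x_1 = 288, center_y_1 = 328, radius_1 = 40, px0_2 = 80, py0_2 = 272, px1_2 = 184, py1_2 = 416, center_x_3 = 240, center_y_3 = 192, radius_3 = 40, center_x_4 = 272, center_y_4 = 136, radius_4 = 64, center_x_5 = 232, center_y_5 = 288, radius_5 = 48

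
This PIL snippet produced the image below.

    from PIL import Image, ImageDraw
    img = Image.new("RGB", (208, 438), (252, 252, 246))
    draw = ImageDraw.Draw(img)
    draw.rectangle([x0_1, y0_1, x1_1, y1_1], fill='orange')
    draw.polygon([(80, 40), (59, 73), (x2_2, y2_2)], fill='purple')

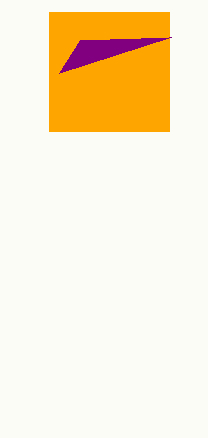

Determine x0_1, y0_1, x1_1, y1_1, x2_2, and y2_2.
x0_1 = 49
y0_1 = 12
x1_1 = 169
y1_1 = 131
x2_2 = 171
y2_2 = 37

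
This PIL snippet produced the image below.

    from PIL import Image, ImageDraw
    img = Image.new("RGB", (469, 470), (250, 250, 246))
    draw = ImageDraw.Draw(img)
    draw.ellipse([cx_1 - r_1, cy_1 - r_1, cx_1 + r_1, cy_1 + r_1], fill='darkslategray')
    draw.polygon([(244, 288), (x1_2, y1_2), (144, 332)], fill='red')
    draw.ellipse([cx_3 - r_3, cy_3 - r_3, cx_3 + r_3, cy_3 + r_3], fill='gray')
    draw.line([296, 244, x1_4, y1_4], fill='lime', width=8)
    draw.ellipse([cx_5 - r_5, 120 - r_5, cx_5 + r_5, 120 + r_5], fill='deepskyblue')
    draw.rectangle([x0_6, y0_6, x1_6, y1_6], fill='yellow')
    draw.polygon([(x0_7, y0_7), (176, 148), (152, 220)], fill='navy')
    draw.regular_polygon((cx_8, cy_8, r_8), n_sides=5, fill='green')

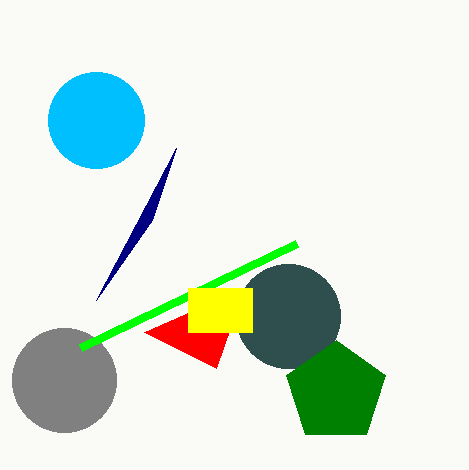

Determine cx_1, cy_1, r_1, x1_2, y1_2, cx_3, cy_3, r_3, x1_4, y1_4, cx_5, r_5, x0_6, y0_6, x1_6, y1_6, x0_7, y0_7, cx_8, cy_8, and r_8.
cx_1 = 288
cy_1 = 316
r_1 = 52
x1_2 = 216
y1_2 = 368
cx_3 = 64
cy_3 = 380
r_3 = 52
x1_4 = 80
y1_4 = 348
cx_5 = 96
r_5 = 48
x0_6 = 188
y0_6 = 288
x1_6 = 252
y1_6 = 332
x0_7 = 96
y0_7 = 300
cx_8 = 336
cy_8 = 392
r_8 = 52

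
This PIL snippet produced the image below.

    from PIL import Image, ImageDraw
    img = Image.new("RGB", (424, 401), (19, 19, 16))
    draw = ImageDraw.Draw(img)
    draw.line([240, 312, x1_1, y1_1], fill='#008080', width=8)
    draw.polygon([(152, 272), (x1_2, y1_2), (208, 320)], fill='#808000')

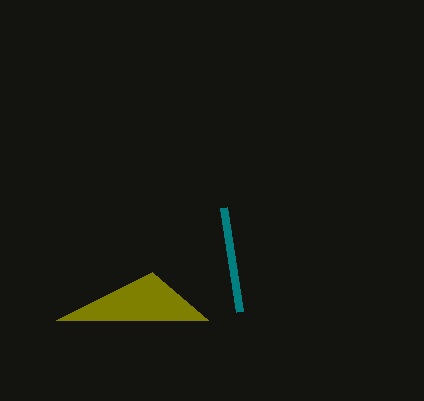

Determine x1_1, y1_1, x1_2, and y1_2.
x1_1 = 224, y1_1 = 208, x1_2 = 56, y1_2 = 320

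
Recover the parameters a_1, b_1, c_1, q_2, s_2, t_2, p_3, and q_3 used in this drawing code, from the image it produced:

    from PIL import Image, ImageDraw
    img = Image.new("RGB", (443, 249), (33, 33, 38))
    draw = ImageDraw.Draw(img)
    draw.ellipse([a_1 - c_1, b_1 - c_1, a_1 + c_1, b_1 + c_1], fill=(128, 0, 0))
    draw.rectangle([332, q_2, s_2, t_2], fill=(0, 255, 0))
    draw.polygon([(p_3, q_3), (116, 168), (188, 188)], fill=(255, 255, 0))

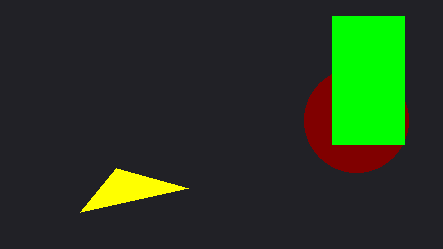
a_1 = 356; b_1 = 120; c_1 = 52; q_2 = 16; s_2 = 404; t_2 = 144; p_3 = 80; q_3 = 212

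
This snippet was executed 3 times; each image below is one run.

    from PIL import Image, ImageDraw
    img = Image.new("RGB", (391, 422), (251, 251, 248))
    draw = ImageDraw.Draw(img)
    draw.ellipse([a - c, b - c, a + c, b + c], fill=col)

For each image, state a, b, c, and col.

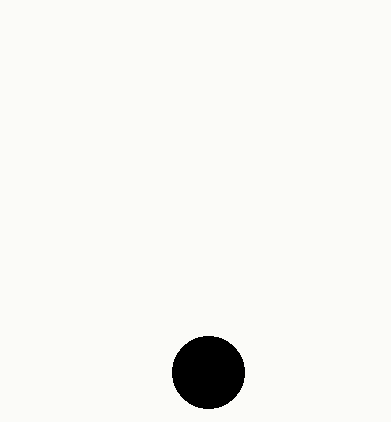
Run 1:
a = 208, b = 372, c = 36, col = 'black'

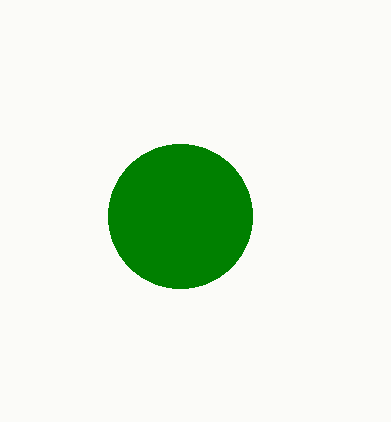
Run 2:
a = 180
b = 216
c = 72
col = 'green'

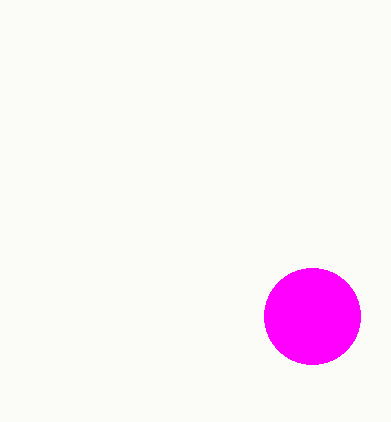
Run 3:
a = 312
b = 316
c = 48
col = 'magenta'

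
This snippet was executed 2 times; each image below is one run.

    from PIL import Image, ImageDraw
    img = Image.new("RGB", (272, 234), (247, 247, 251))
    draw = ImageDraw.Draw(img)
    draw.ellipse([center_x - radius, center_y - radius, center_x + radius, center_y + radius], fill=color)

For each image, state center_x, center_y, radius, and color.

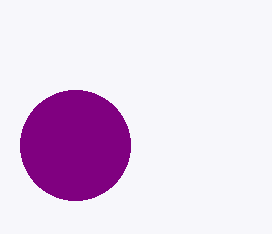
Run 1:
center_x = 75; center_y = 145; radius = 55; color = 'purple'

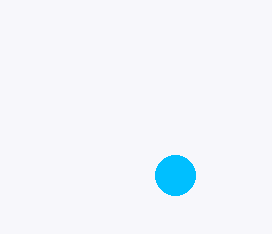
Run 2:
center_x = 175; center_y = 175; radius = 20; color = 'deepskyblue'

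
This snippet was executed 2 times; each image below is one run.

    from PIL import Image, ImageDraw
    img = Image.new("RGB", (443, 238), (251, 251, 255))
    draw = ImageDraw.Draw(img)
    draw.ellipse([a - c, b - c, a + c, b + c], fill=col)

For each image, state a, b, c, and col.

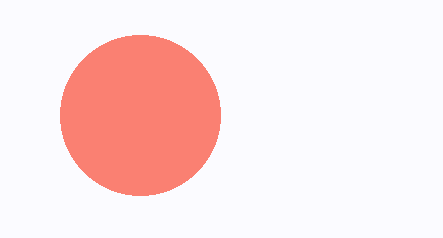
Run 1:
a = 140
b = 115
c = 80
col = 'salmon'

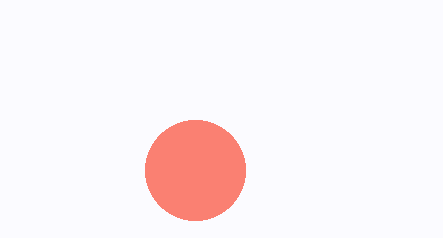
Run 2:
a = 195
b = 170
c = 50
col = 'salmon'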